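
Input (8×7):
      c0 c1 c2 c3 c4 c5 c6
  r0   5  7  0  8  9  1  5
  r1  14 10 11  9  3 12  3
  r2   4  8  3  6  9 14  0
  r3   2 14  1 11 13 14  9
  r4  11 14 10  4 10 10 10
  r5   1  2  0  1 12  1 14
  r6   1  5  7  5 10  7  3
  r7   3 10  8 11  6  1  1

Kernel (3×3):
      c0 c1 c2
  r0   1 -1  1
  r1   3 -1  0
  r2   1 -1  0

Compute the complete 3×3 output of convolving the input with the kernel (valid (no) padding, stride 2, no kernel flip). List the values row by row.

26 22 5
-12 4 20
4 17 48

Output[0,0]: The receptive field on the input at this output position is [5 7 0 / 14 10 11 / 4 8 3]. Elementwise product with the kernel and sum: 5·1 + 7·-1 + 0·1 + 14·3 + 10·-1 + 4·1 + 8·-1.
Output[0,1]: The receptive field on the input at this output position is [0 8 9 / 11 9 3 / 3 6 9]. Elementwise product with the kernel and sum: 0·1 + 8·-1 + 9·1 + 11·3 + 9·-1 + 3·1 + 6·-1.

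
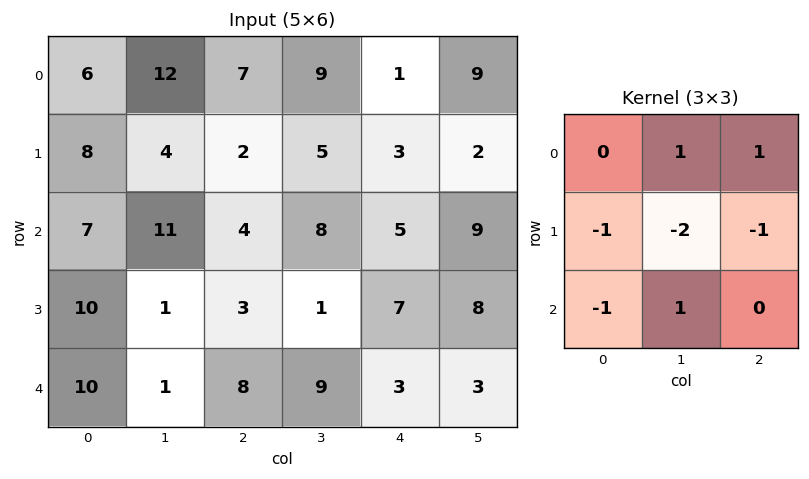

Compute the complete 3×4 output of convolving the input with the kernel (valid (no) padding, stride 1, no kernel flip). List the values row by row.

Output[0,0]: The receptive field on the input at this output position is [6 12 7 / 8 4 2 / 7 11 4]. Elementwise product with the kernel and sum: 12·1 + 7·1 + 8·-1 + 4·-2 + 2·-1 + 7·-1 + 11·1.

5 -4 -1 -6
-36 -18 -19 -16
-9 11 2 -15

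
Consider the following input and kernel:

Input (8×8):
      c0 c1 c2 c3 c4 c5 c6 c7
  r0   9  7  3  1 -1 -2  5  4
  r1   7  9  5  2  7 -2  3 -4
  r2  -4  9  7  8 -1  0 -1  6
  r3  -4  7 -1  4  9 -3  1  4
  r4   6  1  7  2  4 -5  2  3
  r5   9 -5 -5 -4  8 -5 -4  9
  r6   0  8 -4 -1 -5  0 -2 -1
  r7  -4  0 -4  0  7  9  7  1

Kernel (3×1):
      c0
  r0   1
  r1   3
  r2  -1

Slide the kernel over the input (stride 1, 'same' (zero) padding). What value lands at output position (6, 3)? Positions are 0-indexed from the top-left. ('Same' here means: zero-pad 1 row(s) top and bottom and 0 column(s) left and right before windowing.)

The receptive field on the zero-padded input at this output position is [-4 / -1 / 0]. Elementwise product with the kernel and sum: -4·1 + -1·3 + 0·-1.

-7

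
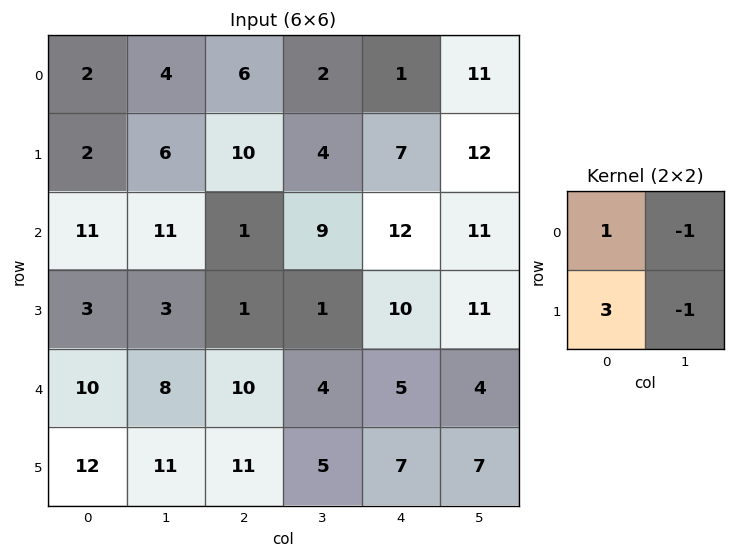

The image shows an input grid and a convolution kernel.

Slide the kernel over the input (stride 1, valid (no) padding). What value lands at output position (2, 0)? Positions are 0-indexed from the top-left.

The receptive field on the input at this output position is [11 11 / 3 3]. Elementwise product with the kernel and sum: 11·1 + 11·-1 + 3·3 + 3·-1.

6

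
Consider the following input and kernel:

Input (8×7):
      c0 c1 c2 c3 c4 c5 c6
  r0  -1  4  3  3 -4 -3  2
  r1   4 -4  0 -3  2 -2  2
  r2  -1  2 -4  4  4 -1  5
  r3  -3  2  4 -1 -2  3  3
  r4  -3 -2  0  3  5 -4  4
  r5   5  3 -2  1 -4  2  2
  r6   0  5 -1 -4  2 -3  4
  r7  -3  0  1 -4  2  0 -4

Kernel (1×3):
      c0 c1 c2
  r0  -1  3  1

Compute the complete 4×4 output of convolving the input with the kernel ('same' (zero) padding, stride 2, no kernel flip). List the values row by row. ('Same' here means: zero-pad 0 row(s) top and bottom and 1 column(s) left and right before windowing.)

1 8 -18 9
-1 -10 7 16
-11 5 8 16
5 -12 7 15

Output[0,0]: The receptive field on the zero-padded input at this output position is [0 -1 4]. Elementwise product with the kernel and sum: 0·-1 + -1·3 + 4·1.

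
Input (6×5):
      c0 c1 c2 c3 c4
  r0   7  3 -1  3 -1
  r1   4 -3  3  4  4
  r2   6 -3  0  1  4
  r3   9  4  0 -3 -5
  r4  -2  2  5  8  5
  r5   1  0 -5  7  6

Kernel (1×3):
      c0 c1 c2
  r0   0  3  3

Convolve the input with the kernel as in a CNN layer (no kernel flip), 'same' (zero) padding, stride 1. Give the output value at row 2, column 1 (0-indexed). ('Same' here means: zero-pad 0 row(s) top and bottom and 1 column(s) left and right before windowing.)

The receptive field on the zero-padded input at this output position is [6 -3 0]. Elementwise product with the kernel and sum: -3·3 + 0·3.

-9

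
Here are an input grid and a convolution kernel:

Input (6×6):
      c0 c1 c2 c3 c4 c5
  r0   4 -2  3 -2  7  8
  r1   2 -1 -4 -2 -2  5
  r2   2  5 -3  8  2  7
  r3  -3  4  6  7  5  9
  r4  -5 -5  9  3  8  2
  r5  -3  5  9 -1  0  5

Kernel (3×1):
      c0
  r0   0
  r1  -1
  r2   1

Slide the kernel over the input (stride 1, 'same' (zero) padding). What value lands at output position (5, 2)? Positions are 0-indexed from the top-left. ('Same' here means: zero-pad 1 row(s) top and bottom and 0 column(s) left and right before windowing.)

-9

The receptive field on the zero-padded input at this output position is [9 / 9 / 0]. Elementwise product with the kernel and sum: 9·-1 + 0·1.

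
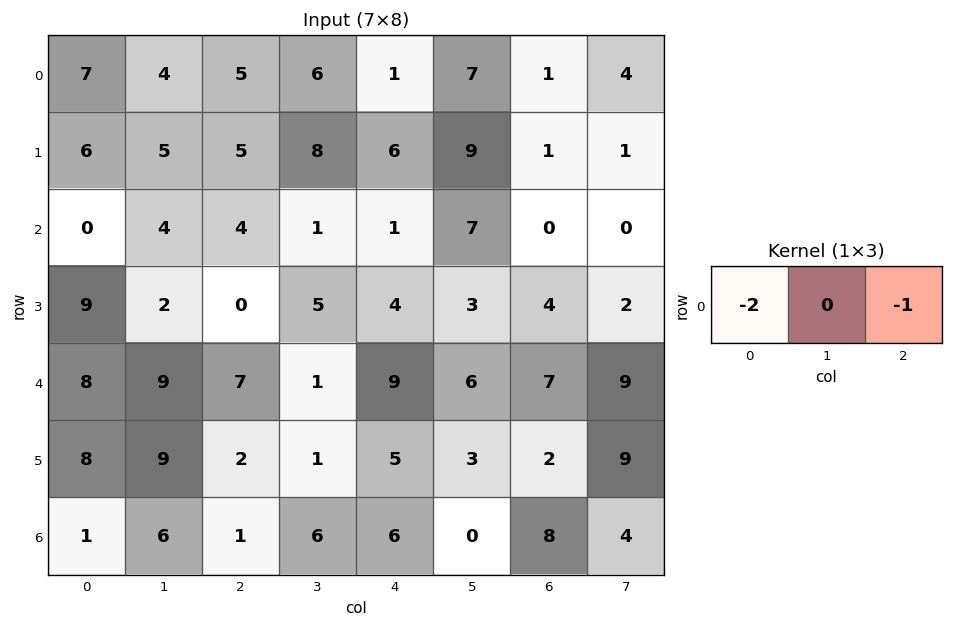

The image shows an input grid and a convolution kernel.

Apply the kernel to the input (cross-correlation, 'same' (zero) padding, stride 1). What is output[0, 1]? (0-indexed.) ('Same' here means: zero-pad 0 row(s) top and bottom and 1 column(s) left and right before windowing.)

The receptive field on the zero-padded input at this output position is [7 4 5]. Elementwise product with the kernel and sum: 7·-2 + 5·-1.

-19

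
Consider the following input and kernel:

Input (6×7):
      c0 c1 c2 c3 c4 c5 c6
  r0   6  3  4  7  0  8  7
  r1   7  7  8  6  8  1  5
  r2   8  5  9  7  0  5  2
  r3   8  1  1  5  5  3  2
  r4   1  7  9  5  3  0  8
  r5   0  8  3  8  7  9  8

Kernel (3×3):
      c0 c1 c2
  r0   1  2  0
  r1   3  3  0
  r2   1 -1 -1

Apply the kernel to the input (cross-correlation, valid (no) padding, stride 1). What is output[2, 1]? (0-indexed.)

The receptive field on the input at this output position is [5 9 7 / 1 1 5 / 7 9 5]. Elementwise product with the kernel and sum: 5·1 + 9·2 + 1·3 + 1·3 + 7·1 + 9·-1 + 5·-1.

22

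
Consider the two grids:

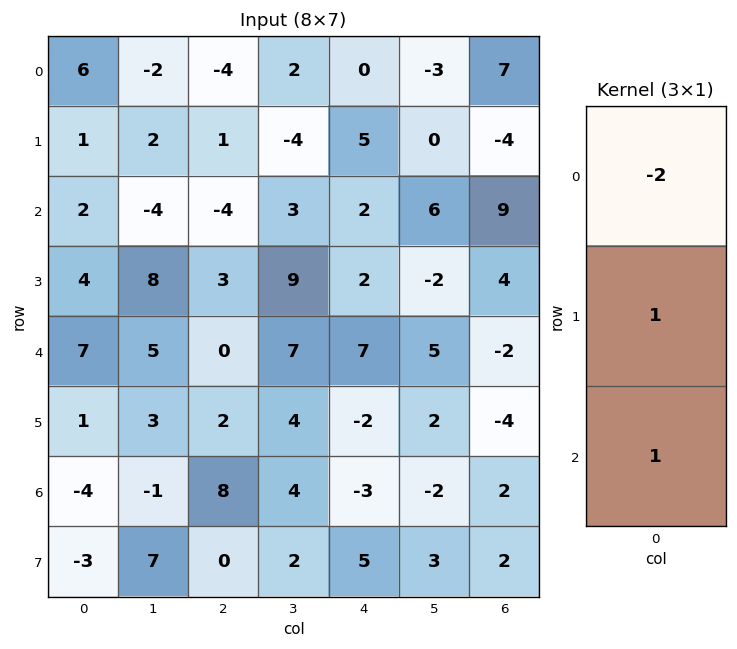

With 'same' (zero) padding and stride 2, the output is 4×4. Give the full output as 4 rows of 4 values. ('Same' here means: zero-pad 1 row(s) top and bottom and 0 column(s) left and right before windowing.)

Output[0,0]: The receptive field on the zero-padded input at this output position is [0 / 6 / 1]. Elementwise product with the kernel and sum: 0·-2 + 6·1 + 1·1.

7 -3 5 3
4 -3 -6 21
0 -4 1 -14
-9 4 6 12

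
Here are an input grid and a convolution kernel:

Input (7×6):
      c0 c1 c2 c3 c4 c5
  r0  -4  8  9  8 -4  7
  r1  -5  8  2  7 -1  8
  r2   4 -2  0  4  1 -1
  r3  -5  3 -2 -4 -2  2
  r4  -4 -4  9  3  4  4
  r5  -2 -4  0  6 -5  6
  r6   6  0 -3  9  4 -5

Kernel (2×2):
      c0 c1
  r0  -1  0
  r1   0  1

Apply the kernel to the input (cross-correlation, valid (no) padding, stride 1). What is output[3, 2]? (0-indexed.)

The receptive field on the input at this output position is [-2 -4 / 9 3]. Elementwise product with the kernel and sum: -2·-1 + 3·1.

5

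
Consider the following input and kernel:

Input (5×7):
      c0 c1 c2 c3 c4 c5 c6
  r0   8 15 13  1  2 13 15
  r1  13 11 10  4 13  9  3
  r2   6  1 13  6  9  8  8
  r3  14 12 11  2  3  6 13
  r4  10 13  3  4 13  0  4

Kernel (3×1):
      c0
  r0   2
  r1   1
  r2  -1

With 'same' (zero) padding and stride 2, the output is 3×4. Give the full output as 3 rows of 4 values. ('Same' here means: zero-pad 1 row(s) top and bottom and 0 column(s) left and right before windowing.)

-5 3 -11 12
18 22 32 1
38 25 19 30

Output[0,0]: The receptive field on the zero-padded input at this output position is [0 / 8 / 13]. Elementwise product with the kernel and sum: 0·2 + 8·1 + 13·-1.
Output[0,1]: The receptive field on the zero-padded input at this output position is [0 / 13 / 10]. Elementwise product with the kernel and sum: 0·2 + 13·1 + 10·-1.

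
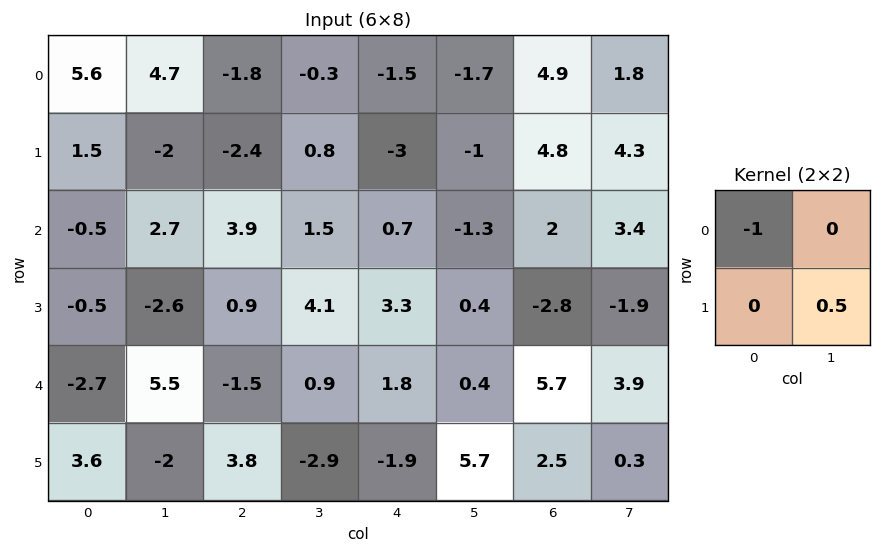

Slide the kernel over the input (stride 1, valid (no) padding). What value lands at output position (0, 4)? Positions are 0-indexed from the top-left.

1

The receptive field on the input at this output position is [-1.5 -1.7 / -3 -1]. Elementwise product with the kernel and sum: -1.5·-1 + -1·0.5.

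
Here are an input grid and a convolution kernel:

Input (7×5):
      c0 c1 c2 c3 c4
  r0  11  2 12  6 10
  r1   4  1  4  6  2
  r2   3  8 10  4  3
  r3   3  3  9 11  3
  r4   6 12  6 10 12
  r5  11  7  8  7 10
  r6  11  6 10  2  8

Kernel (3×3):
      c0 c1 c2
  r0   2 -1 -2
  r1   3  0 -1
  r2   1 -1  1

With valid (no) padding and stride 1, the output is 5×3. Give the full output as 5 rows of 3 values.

Output[0,0]: The receptive field on the input at this output position is [11 2 12 / 4 1 4 / 3 8 10]. Elementwise product with the kernel and sum: 11·2 + 2·-1 + 12·-2 + 4·3 + 4·-1 + 3·1 + 8·-1 + 10·1.

9 -21 17
7 11 26
-22 12 42
9 7 18
28 10 8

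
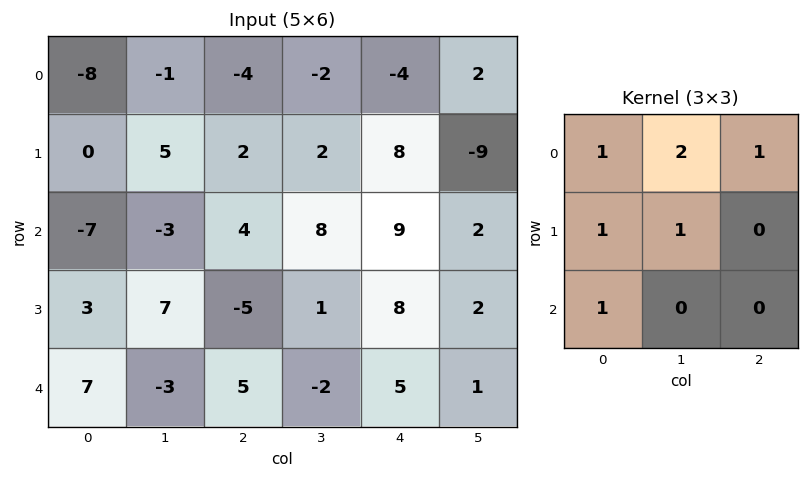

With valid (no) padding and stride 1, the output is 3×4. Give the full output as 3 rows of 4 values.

-16 -7 -4 10
5 19 21 27
8 12 30 35

Output[0,0]: The receptive field on the input at this output position is [-8 -1 -4 / 0 5 2 / -7 -3 4]. Elementwise product with the kernel and sum: -8·1 + -1·2 + -4·1 + 0·1 + 5·1 + -7·1.
Output[0,1]: The receptive field on the input at this output position is [-1 -4 -2 / 5 2 2 / -3 4 8]. Elementwise product with the kernel and sum: -1·1 + -4·2 + -2·1 + 5·1 + 2·1 + -3·1.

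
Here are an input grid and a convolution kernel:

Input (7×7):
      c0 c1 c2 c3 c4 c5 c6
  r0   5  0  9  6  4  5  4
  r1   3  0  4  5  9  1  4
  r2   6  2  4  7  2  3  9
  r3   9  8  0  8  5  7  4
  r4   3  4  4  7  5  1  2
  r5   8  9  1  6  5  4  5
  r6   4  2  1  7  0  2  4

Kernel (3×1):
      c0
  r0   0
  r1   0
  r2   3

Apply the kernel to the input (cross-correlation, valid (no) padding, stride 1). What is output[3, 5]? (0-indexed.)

12

The receptive field on the input at this output position is [7 / 1 / 4]. Elementwise product with the kernel and sum: 4·3.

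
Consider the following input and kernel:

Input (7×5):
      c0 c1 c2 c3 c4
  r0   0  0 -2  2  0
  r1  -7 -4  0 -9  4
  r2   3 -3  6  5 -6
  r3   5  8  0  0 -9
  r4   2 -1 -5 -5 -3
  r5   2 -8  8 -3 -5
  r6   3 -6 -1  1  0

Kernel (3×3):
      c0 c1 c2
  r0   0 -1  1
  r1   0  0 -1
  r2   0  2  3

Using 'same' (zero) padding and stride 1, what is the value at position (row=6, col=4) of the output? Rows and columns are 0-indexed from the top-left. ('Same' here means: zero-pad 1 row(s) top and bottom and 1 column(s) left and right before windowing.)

The receptive field on the zero-padded input at this output position is [-3 -5 0 / 1 0 0 / 0 0 0]. Elementwise product with the kernel and sum: -5·-1 + 0·1 + 0·-1 + 0·2 + 0·3.

5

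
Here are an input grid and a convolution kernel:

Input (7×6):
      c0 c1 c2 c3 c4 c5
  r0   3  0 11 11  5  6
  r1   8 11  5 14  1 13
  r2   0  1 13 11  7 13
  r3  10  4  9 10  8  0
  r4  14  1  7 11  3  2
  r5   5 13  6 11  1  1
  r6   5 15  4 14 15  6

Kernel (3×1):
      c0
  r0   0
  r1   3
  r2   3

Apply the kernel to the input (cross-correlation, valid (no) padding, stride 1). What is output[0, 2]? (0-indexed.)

The receptive field on the input at this output position is [11 / 5 / 13]. Elementwise product with the kernel and sum: 5·3 + 13·3.

54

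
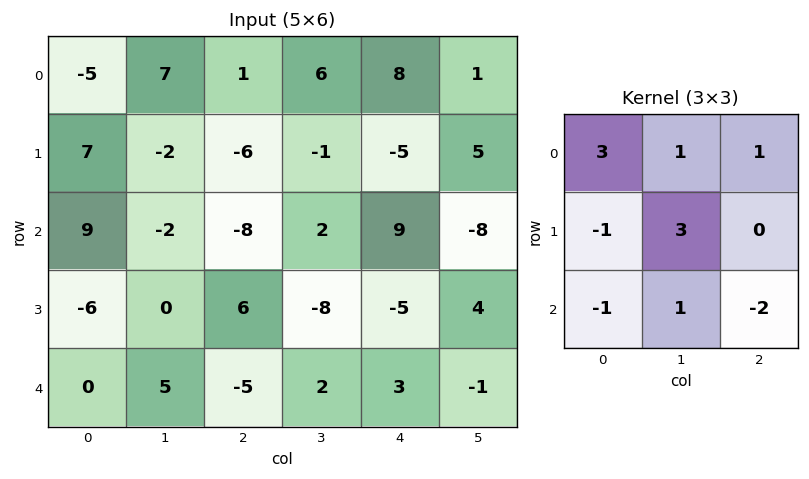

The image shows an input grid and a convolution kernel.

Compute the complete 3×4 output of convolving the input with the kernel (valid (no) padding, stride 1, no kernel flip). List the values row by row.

-15 2 12 36
-8 -13 -14 17
38 -8 -42 3

Output[0,0]: The receptive field on the input at this output position is [-5 7 1 / 7 -2 -6 / 9 -2 -8]. Elementwise product with the kernel and sum: -5·3 + 7·1 + 1·1 + 7·-1 + -2·3 + 9·-1 + -2·1 + -8·-2.
Output[0,1]: The receptive field on the input at this output position is [7 1 6 / -2 -6 -1 / -2 -8 2]. Elementwise product with the kernel and sum: 7·3 + 1·1 + 6·1 + -2·-1 + -6·3 + -2·-1 + -8·1 + 2·-2.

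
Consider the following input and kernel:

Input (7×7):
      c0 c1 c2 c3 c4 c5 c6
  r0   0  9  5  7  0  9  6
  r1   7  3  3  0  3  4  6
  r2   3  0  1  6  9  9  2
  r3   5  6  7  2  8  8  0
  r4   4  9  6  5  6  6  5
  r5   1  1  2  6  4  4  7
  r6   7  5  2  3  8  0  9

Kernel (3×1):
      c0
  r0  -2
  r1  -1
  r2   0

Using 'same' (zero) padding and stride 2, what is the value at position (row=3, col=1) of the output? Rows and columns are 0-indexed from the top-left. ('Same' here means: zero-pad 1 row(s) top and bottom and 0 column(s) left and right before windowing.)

-6

The receptive field on the zero-padded input at this output position is [2 / 2 / 0]. Elementwise product with the kernel and sum: 2·-2 + 2·-1.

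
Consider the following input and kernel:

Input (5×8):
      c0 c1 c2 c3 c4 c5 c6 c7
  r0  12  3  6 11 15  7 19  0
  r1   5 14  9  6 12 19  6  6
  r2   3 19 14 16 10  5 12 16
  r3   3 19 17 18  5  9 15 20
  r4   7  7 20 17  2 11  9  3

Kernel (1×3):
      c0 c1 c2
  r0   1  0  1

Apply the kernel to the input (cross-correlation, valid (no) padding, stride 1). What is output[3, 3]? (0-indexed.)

27

The receptive field on the input at this output position is [18 5 9]. Elementwise product with the kernel and sum: 18·1 + 9·1.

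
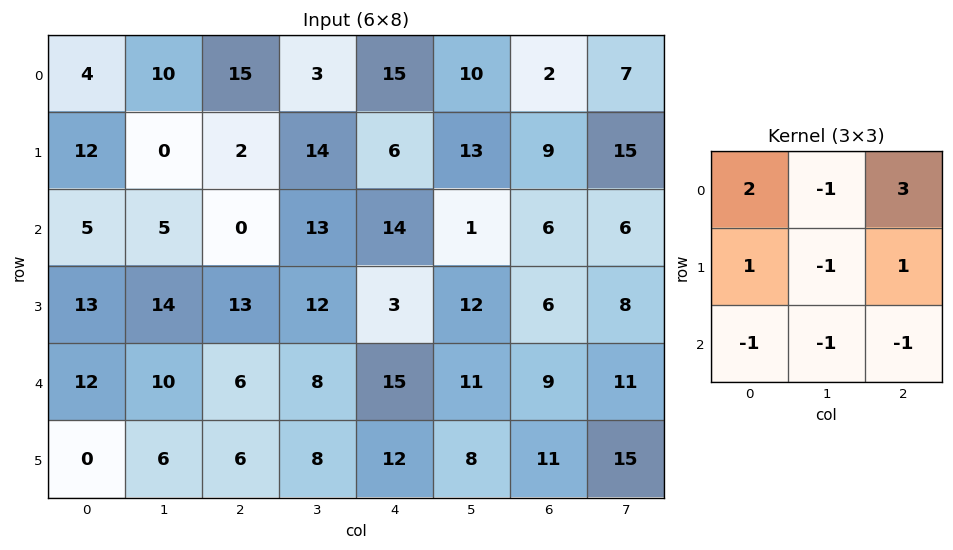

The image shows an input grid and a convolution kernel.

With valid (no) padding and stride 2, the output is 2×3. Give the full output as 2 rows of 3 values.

47 39 7
-11 4 7

Output[0,0]: The receptive field on the input at this output position is [4 10 15 / 12 0 2 / 5 5 0]. Elementwise product with the kernel and sum: 4·2 + 10·-1 + 15·3 + 12·1 + 0·-1 + 2·1 + 5·-1 + 5·-1 + 0·-1.
Output[0,1]: The receptive field on the input at this output position is [15 3 15 / 2 14 6 / 0 13 14]. Elementwise product with the kernel and sum: 15·2 + 3·-1 + 15·3 + 2·1 + 14·-1 + 6·1 + 0·-1 + 13·-1 + 14·-1.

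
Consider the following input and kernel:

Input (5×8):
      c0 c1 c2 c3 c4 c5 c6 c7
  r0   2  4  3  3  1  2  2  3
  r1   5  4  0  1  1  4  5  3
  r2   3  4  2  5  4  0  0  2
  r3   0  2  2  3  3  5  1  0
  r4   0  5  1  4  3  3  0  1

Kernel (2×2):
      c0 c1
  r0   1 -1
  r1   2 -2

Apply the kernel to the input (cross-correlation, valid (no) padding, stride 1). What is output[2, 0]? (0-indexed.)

-5

The receptive field on the input at this output position is [3 4 / 0 2]. Elementwise product with the kernel and sum: 3·1 + 4·-1 + 0·2 + 2·-2.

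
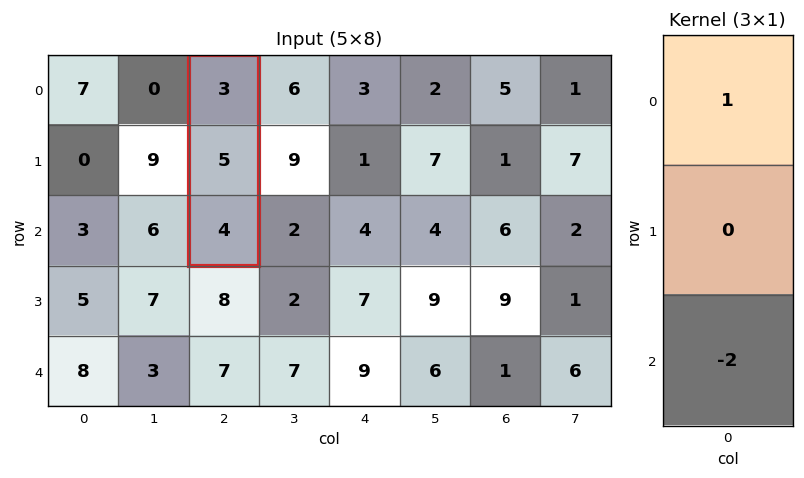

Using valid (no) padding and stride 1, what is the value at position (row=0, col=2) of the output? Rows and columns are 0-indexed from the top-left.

The receptive field on the input at this output position is [3 / 5 / 4]. Elementwise product with the kernel and sum: 3·1 + 4·-2.

-5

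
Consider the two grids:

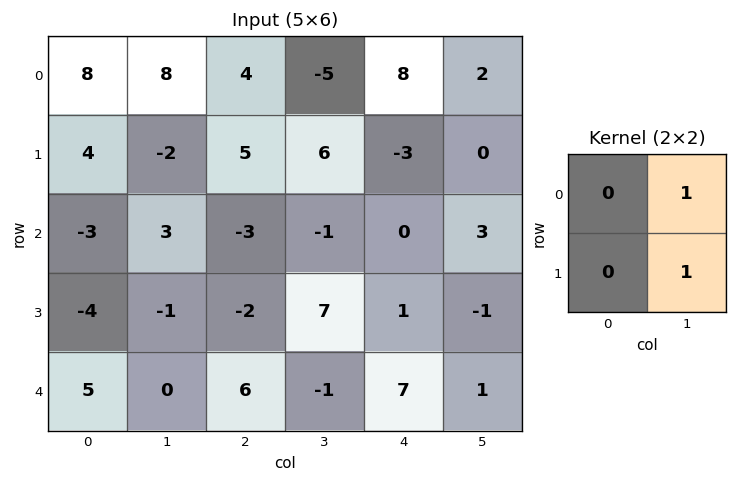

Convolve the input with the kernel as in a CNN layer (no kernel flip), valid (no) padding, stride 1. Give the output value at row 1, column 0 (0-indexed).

1

The receptive field on the input at this output position is [4 -2 / -3 3]. Elementwise product with the kernel and sum: -2·1 + 3·1.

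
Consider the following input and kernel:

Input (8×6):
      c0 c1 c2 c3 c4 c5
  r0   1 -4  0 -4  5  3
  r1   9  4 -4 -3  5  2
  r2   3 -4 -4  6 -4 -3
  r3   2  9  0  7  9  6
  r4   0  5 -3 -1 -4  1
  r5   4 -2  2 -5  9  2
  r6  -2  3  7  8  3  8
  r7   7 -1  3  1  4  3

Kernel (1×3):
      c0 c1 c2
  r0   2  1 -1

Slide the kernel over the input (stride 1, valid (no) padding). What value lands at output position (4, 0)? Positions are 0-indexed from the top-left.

The receptive field on the input at this output position is [0 5 -3]. Elementwise product with the kernel and sum: 0·2 + 5·1 + -3·-1.

8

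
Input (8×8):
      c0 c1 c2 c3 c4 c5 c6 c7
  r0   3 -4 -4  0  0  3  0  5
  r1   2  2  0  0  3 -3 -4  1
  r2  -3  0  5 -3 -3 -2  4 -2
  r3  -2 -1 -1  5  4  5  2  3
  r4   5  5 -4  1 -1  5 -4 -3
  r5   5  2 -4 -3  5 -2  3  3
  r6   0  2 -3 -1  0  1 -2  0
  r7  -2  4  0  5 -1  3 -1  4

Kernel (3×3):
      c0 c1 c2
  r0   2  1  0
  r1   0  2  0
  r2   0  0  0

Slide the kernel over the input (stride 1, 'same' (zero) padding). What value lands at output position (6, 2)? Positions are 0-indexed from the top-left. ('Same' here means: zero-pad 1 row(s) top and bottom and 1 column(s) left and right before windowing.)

-6

The receptive field on the zero-padded input at this output position is [2 -4 -3 / 2 -3 -1 / 4 0 5]. Elementwise product with the kernel and sum: 2·2 + -4·1 + -3·2.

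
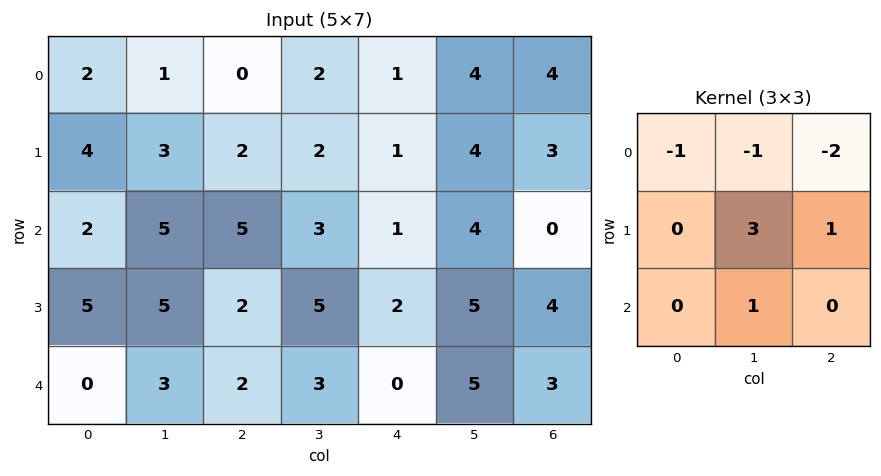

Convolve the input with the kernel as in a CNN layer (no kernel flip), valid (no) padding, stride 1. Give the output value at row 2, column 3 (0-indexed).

-1

The receptive field on the input at this output position is [3 1 4 / 5 2 5 / 3 0 5]. Elementwise product with the kernel and sum: 3·-1 + 1·-1 + 4·-2 + 2·3 + 5·1 + 0·1.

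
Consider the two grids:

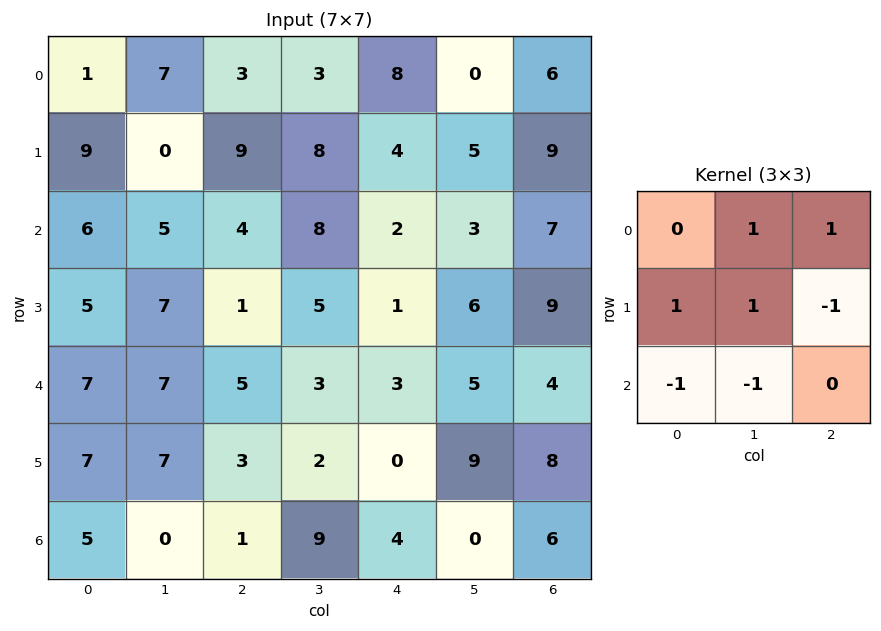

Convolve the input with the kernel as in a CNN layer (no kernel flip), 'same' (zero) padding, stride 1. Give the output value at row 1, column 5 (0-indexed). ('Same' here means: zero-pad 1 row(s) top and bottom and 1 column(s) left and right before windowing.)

The receptive field on the zero-padded input at this output position is [8 0 6 / 4 5 9 / 2 3 7]. Elementwise product with the kernel and sum: 0·1 + 6·1 + 4·1 + 5·1 + 9·-1 + 2·-1 + 3·-1.

1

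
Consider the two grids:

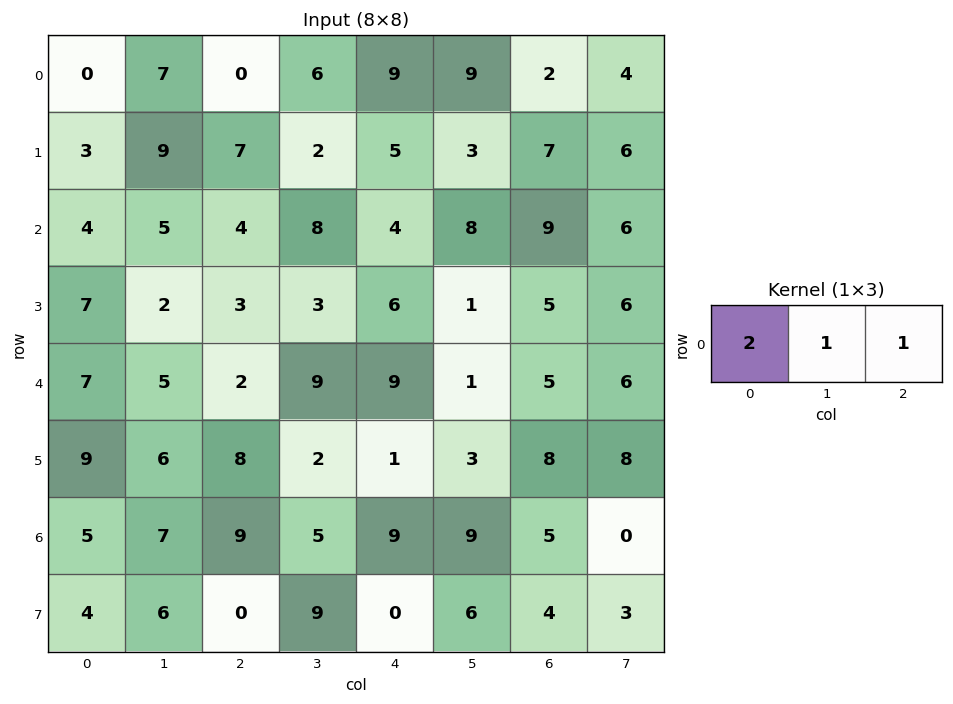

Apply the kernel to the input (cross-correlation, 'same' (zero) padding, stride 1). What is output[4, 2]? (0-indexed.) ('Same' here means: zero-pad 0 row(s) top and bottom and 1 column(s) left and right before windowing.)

21

The receptive field on the zero-padded input at this output position is [5 2 9]. Elementwise product with the kernel and sum: 5·2 + 2·1 + 9·1.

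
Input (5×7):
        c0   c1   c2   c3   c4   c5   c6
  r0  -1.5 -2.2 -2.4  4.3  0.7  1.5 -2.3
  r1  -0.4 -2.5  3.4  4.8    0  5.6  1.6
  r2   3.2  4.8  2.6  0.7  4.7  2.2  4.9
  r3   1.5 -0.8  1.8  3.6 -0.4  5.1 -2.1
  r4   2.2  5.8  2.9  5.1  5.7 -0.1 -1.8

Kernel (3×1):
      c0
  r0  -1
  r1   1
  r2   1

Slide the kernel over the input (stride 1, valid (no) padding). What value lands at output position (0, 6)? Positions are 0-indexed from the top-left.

The receptive field on the input at this output position is [-2.3 / 1.6 / 4.9]. Elementwise product with the kernel and sum: -2.3·-1 + 1.6·1 + 4.9·1.

8.8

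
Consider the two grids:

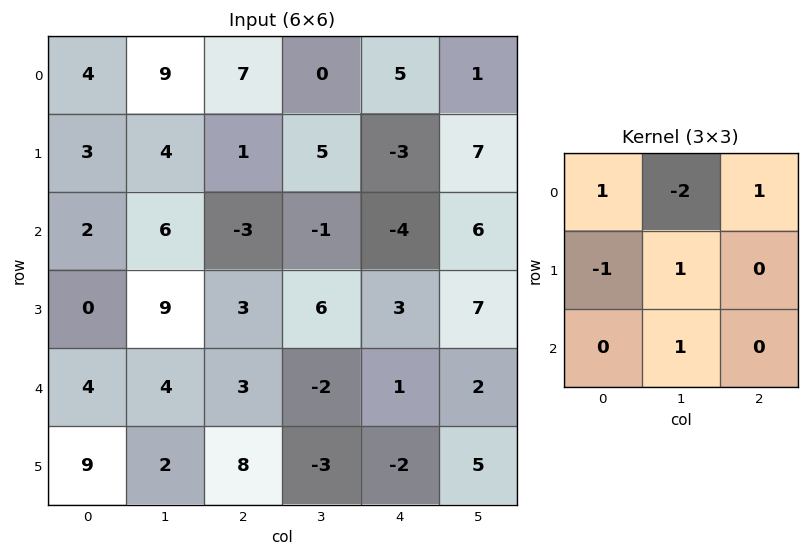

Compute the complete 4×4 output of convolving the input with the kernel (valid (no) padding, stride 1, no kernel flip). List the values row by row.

0 -11 15 -21
9 1 -4 18
0 8 -4 11
-13 16 -14 8

Output[0,0]: The receptive field on the input at this output position is [4 9 7 / 3 4 1 / 2 6 -3]. Elementwise product with the kernel and sum: 4·1 + 9·-2 + 7·1 + 3·-1 + 4·1 + 6·1.
Output[0,1]: The receptive field on the input at this output position is [9 7 0 / 4 1 5 / 6 -3 -1]. Elementwise product with the kernel and sum: 9·1 + 7·-2 + 0·1 + 4·-1 + 1·1 + -3·1.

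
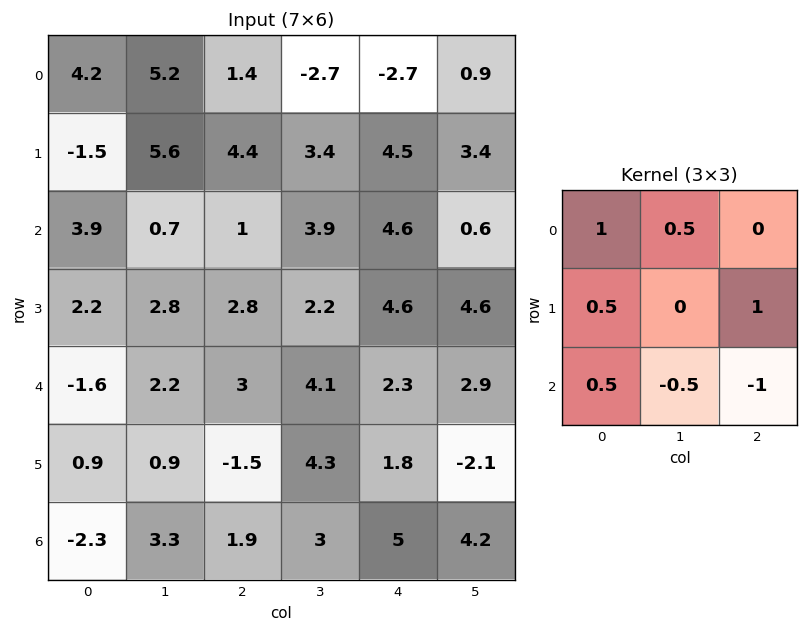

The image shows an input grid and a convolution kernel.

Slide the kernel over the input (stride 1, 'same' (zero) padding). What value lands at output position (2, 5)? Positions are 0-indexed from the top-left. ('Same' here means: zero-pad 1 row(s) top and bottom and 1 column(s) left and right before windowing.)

The receptive field on the zero-padded input at this output position is [4.5 3.4 0 / 4.6 0.6 0 / 4.6 4.6 0]. Elementwise product with the kernel and sum: 4.5·1 + 3.4·0.5 + 4.6·0.5 + 0·1 + 4.6·0.5 + 4.6·-0.5 + 0·-1.

8.5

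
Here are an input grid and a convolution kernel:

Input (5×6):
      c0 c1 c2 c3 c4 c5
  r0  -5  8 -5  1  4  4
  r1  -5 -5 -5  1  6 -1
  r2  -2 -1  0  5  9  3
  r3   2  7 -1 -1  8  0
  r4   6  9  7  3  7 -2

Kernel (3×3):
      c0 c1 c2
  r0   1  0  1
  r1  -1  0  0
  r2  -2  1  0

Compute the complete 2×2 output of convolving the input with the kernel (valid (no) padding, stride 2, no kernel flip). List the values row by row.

-2 9
-7 -1

Output[0,0]: The receptive field on the input at this output position is [-5 8 -5 / -5 -5 -5 / -2 -1 0]. Elementwise product with the kernel and sum: -5·1 + -5·1 + -5·-1 + -2·-2 + -1·1.
Output[0,1]: The receptive field on the input at this output position is [-5 1 4 / -5 1 6 / 0 5 9]. Elementwise product with the kernel and sum: -5·1 + 4·1 + -5·-1 + 0·-2 + 5·1.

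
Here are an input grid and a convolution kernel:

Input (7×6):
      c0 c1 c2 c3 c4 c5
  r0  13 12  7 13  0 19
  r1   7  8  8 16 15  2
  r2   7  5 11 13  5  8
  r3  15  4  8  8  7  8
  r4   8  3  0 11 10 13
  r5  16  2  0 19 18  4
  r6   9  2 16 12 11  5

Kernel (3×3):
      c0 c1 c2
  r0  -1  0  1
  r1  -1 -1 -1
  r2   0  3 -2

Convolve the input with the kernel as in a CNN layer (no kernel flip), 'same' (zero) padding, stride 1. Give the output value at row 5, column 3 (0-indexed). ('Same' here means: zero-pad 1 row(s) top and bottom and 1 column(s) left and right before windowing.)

The receptive field on the zero-padded input at this output position is [0 11 10 / 0 19 18 / 16 12 11]. Elementwise product with the kernel and sum: 0·-1 + 10·1 + 0·-1 + 19·-1 + 18·-1 + 12·3 + 11·-2.

-13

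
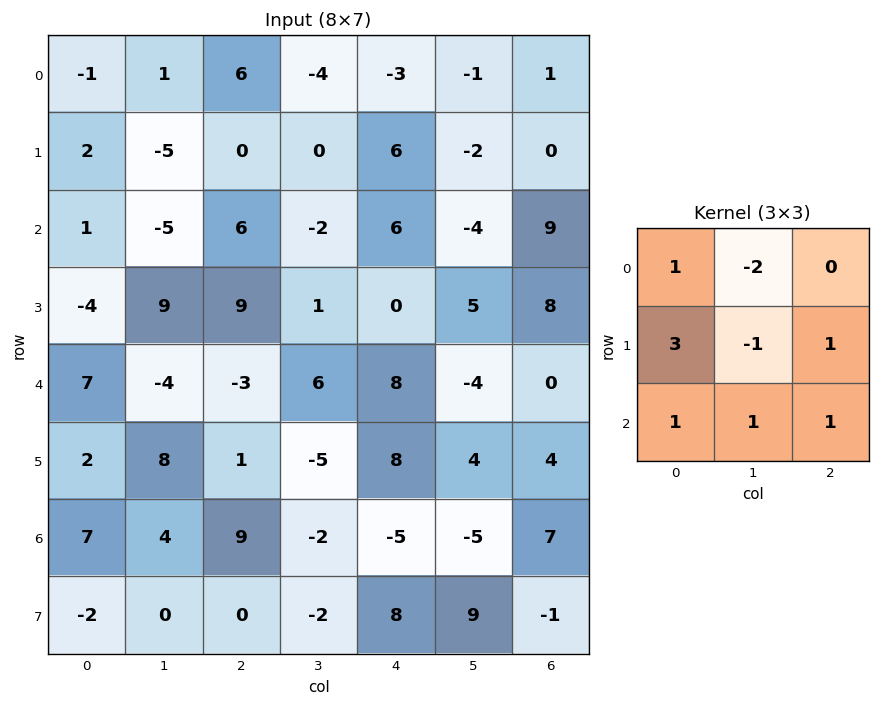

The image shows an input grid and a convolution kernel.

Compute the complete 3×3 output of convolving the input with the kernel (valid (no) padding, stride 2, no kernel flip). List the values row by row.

10 30 30
-1 47 21
34 3 37

Output[0,0]: The receptive field on the input at this output position is [-1 1 6 / 2 -5 0 / 1 -5 6]. Elementwise product with the kernel and sum: -1·1 + 1·-2 + 2·3 + -5·-1 + 0·1 + 1·1 + -5·1 + 6·1.
Output[0,1]: The receptive field on the input at this output position is [6 -4 -3 / 0 0 6 / 6 -2 6]. Elementwise product with the kernel and sum: 6·1 + -4·-2 + 0·3 + 0·-1 + 6·1 + 6·1 + -2·1 + 6·1.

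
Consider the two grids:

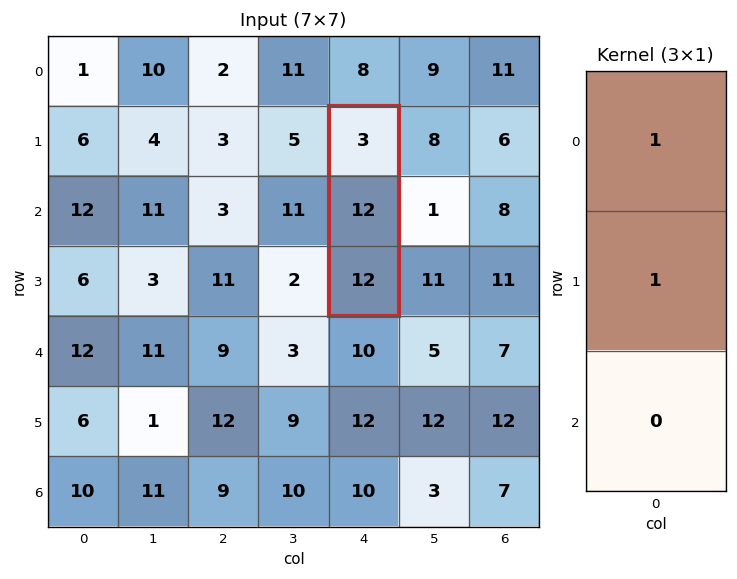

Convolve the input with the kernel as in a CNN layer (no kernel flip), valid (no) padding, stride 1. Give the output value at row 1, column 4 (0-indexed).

The receptive field on the input at this output position is [3 / 12 / 12]. Elementwise product with the kernel and sum: 3·1 + 12·1.

15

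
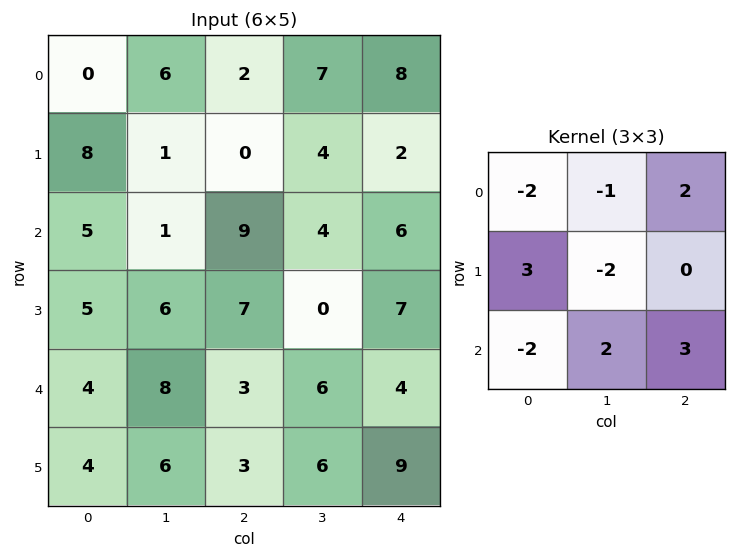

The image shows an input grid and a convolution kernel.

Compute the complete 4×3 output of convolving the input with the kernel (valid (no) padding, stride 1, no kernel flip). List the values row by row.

Output[0,0]: The receptive field on the input at this output position is [0 6 2 / 8 1 0 / 5 1 9]. Elementwise product with the kernel and sum: 0·-2 + 6·-1 + 2·2 + 8·3 + 1·-2 + 5·-2 + 1·2 + 9·3.
Output[0,1]: The receptive field on the input at this output position is [6 2 7 / 1 0 4 / 1 9 4]. Elementwise product with the kernel and sum: 6·-2 + 2·-1 + 7·2 + 1·3 + 0·-2 + 1·-2 + 9·2 + 4·3.

39 31 5
19 -7 26
27 9 29
7 11 30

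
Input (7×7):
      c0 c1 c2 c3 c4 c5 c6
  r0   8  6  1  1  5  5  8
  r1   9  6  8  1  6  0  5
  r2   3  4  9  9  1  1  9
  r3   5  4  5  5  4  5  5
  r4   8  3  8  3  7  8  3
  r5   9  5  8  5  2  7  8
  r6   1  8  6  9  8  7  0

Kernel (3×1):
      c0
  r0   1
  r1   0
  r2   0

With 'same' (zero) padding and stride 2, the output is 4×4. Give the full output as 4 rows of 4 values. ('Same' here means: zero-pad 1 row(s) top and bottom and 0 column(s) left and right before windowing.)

Output[0,0]: The receptive field on the zero-padded input at this output position is [0 / 8 / 9]. Elementwise product with the kernel and sum: 0·1.
Output[0,1]: The receptive field on the zero-padded input at this output position is [0 / 1 / 8]. Elementwise product with the kernel and sum: 0·1.

0 0 0 0
9 8 6 5
5 5 4 5
9 8 2 8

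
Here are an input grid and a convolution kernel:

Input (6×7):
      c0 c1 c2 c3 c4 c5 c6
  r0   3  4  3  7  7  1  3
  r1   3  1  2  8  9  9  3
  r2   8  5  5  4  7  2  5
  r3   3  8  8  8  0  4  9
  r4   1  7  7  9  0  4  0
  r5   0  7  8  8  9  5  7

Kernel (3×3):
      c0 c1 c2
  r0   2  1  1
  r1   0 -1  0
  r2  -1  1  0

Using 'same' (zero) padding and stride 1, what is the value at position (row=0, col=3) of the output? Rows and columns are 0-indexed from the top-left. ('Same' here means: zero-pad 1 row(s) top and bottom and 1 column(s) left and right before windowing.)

-1

The receptive field on the zero-padded input at this output position is [0 0 0 / 3 7 7 / 2 8 9]. Elementwise product with the kernel and sum: 0·2 + 0·1 + 0·1 + 7·-1 + 2·-1 + 8·1.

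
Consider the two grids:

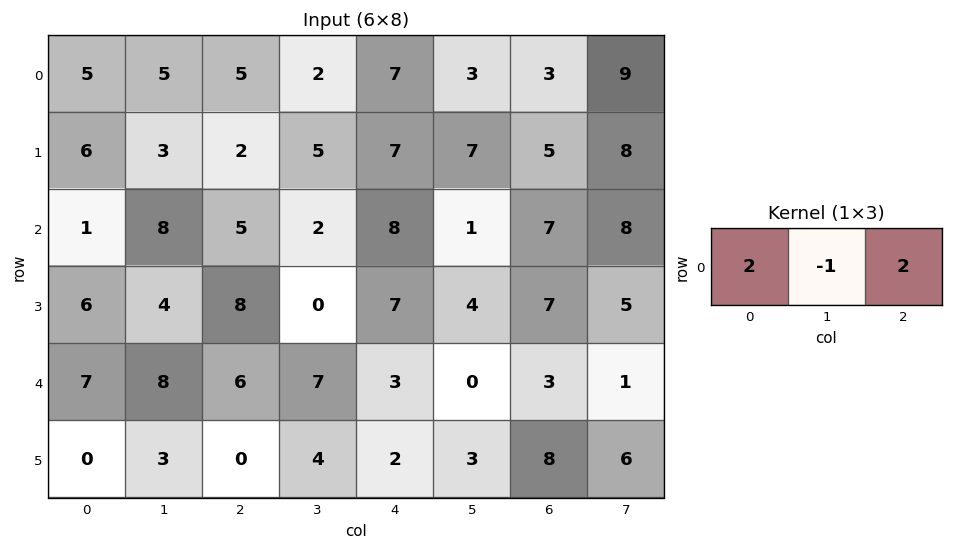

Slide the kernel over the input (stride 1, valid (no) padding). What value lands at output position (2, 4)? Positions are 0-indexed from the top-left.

29

The receptive field on the input at this output position is [8 1 7]. Elementwise product with the kernel and sum: 8·2 + 1·-1 + 7·2.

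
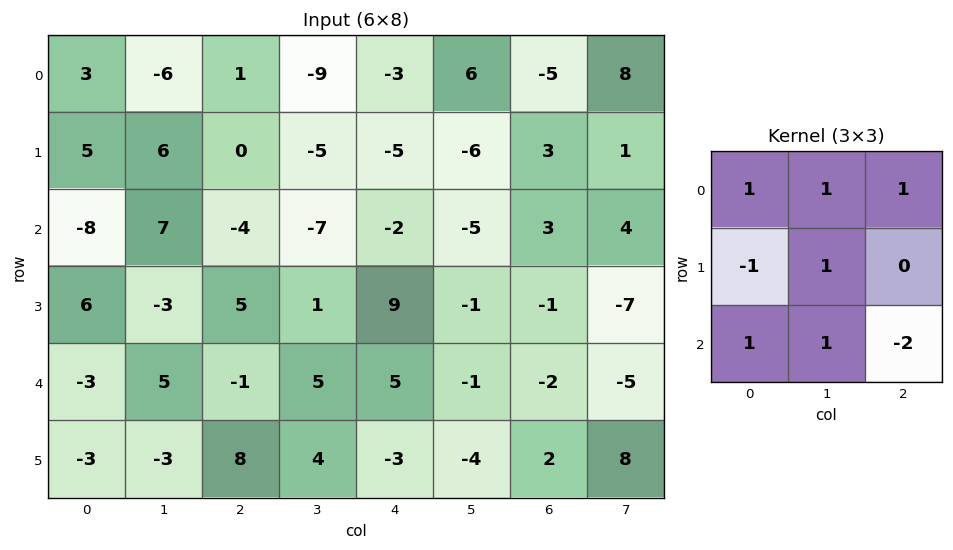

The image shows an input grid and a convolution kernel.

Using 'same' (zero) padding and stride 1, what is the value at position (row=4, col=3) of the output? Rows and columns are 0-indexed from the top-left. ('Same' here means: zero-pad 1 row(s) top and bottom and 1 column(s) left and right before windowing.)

39

The receptive field on the zero-padded input at this output position is [5 1 9 / -1 5 5 / 8 4 -3]. Elementwise product with the kernel and sum: 5·1 + 1·1 + 9·1 + -1·-1 + 5·1 + 8·1 + 4·1 + -3·-2.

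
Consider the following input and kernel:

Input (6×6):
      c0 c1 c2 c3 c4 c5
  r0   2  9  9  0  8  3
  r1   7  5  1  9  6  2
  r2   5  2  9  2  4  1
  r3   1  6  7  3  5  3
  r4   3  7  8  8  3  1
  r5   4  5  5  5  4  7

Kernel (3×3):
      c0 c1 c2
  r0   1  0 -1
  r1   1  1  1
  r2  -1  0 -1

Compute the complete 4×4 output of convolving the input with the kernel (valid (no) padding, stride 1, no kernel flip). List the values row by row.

Output[0,0]: The receptive field on the input at this output position is [2 9 9 / 7 5 1 / 5 2 9]. Elementwise product with the kernel and sum: 2·1 + 9·-1 + 7·1 + 5·1 + 1·1 + 5·-1 + 9·-1.
Output[0,1]: The receptive field on the input at this output position is [9 9 0 / 5 1 9 / 2 9 2]. Elementwise product with the kernel and sum: 9·1 + 0·-1 + 5·1 + 1·1 + 9·1 + 2·-1 + 2·-1.

-8 20 4 11
14 0 -2 8
-1 1 9 3
3 16 12 0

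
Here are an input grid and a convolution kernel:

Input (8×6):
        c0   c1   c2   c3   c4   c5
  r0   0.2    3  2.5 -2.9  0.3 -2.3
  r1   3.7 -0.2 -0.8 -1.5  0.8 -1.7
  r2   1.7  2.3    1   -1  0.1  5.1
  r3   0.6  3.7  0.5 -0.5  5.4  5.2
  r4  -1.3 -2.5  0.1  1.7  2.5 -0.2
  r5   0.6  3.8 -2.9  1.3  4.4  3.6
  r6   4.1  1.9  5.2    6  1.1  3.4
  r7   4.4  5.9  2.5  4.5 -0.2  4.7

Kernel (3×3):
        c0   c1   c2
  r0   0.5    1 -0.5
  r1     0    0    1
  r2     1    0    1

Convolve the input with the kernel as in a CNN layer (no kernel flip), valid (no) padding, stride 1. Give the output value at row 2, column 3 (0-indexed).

3.75

The receptive field on the input at this output position is [-1 0.1 5.1 / -0.5 5.4 5.2 / 1.7 2.5 -0.2]. Elementwise product with the kernel and sum: -1·0.5 + 0.1·1 + 5.1·-0.5 + 5.2·1 + 1.7·1 + -0.2·1.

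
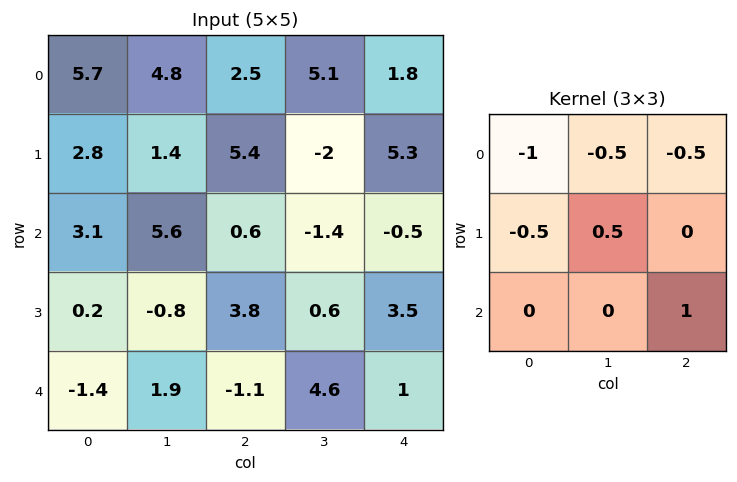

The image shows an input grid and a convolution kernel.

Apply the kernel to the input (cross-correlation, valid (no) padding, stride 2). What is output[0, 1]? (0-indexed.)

-10.15

The receptive field on the input at this output position is [2.5 5.1 1.8 / 5.4 -2 5.3 / 0.6 -1.4 -0.5]. Elementwise product with the kernel and sum: 2.5·-1 + 5.1·-0.5 + 1.8·-0.5 + 5.4·-0.5 + -2·0.5 + -0.5·1.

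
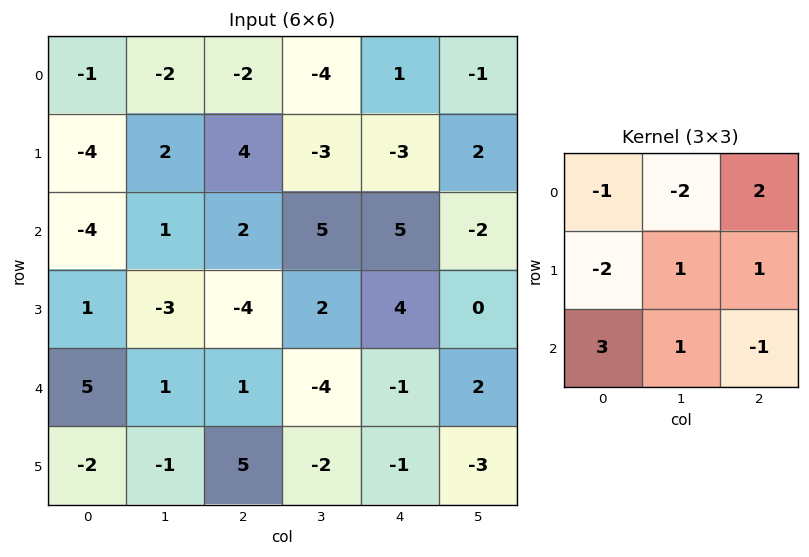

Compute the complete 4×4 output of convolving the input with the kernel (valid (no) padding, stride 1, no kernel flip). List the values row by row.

2 -5 4 27
23 -26 -12 16
12 17 12 -34
-23 14 15 -5

Output[0,0]: The receptive field on the input at this output position is [-1 -2 -2 / -4 2 4 / -4 1 2]. Elementwise product with the kernel and sum: -1·-1 + -2·-2 + -2·2 + -4·-2 + 2·1 + 4·1 + -4·3 + 1·1 + 2·-1.
Output[0,1]: The receptive field on the input at this output position is [-2 -2 -4 / 2 4 -3 / 1 2 5]. Elementwise product with the kernel and sum: -2·-1 + -2·-2 + -4·2 + 2·-2 + 4·1 + -3·1 + 1·3 + 2·1 + 5·-1.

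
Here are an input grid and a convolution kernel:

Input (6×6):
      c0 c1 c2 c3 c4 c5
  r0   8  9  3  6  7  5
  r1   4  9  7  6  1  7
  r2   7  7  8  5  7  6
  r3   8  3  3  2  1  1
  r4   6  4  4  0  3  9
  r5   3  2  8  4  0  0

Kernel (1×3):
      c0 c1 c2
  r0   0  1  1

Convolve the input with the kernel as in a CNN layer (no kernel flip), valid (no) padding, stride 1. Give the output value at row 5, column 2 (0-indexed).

The receptive field on the input at this output position is [8 4 0]. Elementwise product with the kernel and sum: 4·1 + 0·1.

4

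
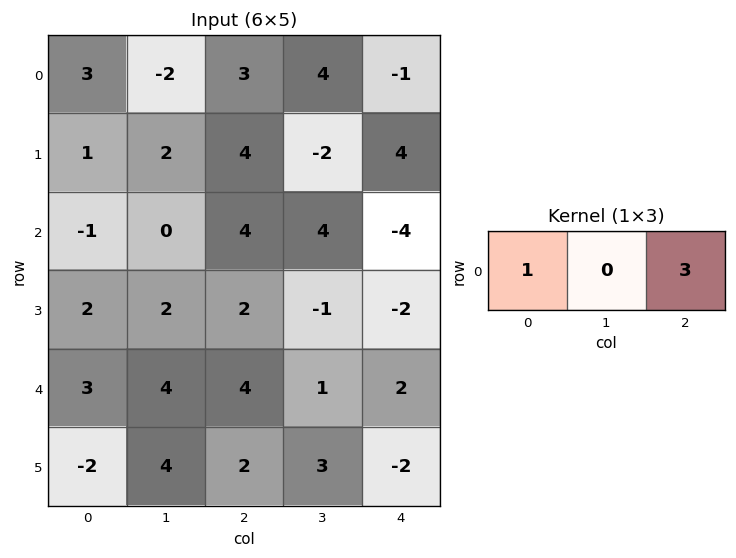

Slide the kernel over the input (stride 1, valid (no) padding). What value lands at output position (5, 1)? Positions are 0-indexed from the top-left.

The receptive field on the input at this output position is [4 2 3]. Elementwise product with the kernel and sum: 4·1 + 3·3.

13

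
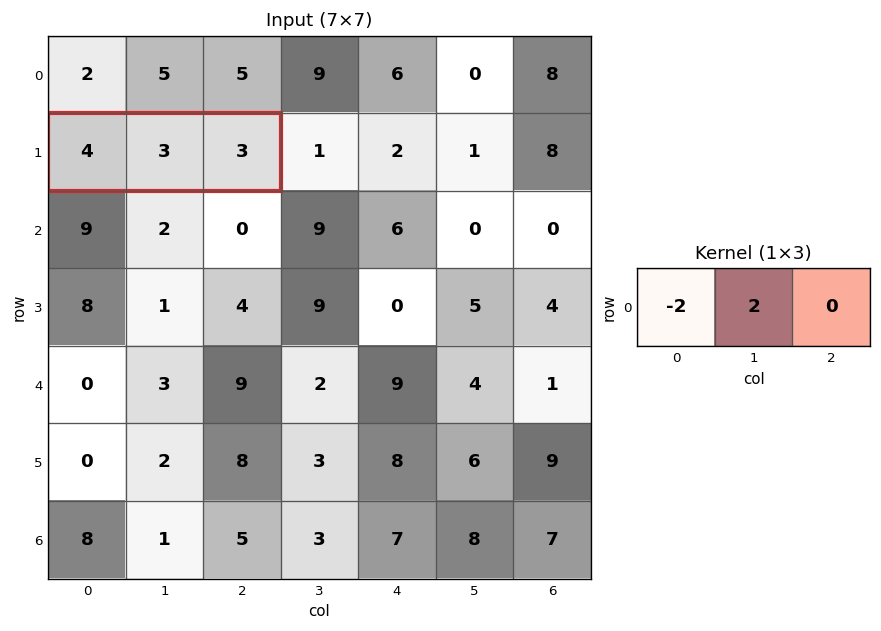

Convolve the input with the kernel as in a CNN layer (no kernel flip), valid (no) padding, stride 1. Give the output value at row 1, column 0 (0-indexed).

-2

The receptive field on the input at this output position is [4 3 3]. Elementwise product with the kernel and sum: 4·-2 + 3·2.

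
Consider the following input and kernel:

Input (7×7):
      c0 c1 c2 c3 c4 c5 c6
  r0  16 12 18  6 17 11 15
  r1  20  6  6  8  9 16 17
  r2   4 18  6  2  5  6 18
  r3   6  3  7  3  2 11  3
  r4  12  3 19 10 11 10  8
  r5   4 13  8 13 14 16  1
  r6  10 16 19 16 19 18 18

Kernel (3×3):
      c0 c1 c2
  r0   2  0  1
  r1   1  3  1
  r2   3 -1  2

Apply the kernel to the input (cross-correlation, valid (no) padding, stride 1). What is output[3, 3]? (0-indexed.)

127

The receptive field on the input at this output position is [3 2 11 / 10 11 10 / 13 14 16]. Elementwise product with the kernel and sum: 3·2 + 11·1 + 10·1 + 11·3 + 10·1 + 13·3 + 14·-1 + 16·2.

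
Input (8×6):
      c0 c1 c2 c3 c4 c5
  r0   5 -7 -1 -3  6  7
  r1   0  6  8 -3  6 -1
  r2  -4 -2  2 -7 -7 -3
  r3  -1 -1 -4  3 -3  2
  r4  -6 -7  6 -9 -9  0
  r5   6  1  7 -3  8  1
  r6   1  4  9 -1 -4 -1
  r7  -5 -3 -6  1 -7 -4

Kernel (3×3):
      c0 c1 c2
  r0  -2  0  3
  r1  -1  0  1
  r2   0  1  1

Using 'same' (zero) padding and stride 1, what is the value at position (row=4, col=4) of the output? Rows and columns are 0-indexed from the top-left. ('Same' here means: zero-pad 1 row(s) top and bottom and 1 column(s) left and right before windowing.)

18

The receptive field on the zero-padded input at this output position is [3 -3 2 / -9 -9 0 / -3 8 1]. Elementwise product with the kernel and sum: 3·-2 + 2·3 + -9·-1 + 0·1 + 8·1 + 1·1.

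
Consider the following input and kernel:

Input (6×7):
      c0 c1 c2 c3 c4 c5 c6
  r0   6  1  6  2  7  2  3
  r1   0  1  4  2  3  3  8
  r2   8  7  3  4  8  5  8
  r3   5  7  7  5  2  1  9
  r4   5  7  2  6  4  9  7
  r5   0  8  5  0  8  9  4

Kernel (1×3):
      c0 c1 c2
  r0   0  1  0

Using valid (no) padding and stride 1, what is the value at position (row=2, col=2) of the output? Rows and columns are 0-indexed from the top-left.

4

The receptive field on the input at this output position is [3 4 8]. Elementwise product with the kernel and sum: 4·1.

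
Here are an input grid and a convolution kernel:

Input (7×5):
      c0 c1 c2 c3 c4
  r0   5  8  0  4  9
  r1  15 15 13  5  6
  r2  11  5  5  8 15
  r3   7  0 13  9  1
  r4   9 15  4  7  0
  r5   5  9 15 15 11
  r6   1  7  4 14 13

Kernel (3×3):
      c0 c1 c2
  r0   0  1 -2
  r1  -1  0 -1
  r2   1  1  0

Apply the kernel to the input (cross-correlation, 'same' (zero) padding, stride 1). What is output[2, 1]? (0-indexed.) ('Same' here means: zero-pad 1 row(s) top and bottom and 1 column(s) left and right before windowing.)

-20

The receptive field on the zero-padded input at this output position is [15 15 13 / 11 5 5 / 7 0 13]. Elementwise product with the kernel and sum: 15·1 + 13·-2 + 11·-1 + 5·-1 + 7·1 + 0·1.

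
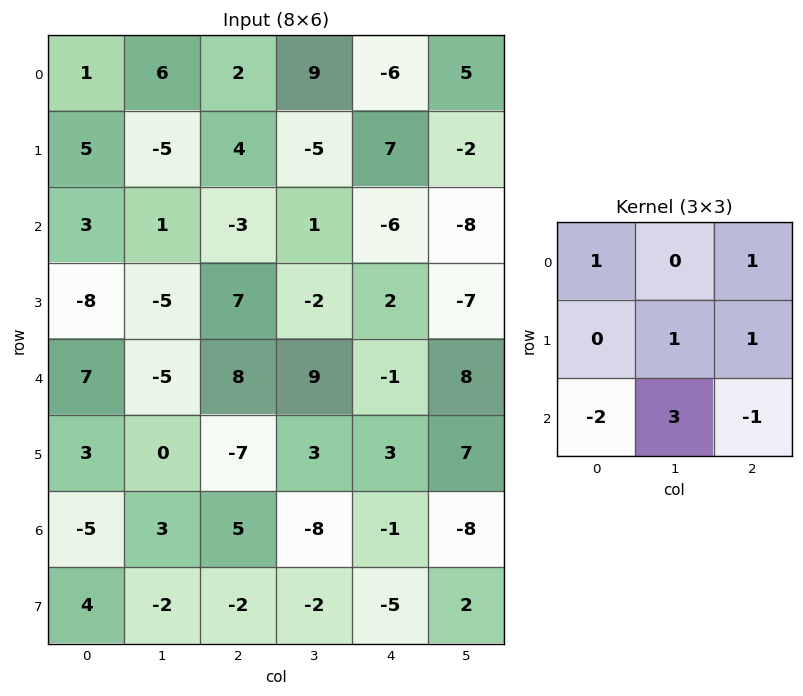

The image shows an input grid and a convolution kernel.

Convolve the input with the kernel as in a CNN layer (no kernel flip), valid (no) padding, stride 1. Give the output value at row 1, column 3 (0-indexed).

The receptive field on the input at this output position is [-5 7 -2 / 1 -6 -8 / -2 2 -7]. Elementwise product with the kernel and sum: -5·1 + -2·1 + -6·1 + -8·1 + -2·-2 + 2·3 + -7·-1.

-4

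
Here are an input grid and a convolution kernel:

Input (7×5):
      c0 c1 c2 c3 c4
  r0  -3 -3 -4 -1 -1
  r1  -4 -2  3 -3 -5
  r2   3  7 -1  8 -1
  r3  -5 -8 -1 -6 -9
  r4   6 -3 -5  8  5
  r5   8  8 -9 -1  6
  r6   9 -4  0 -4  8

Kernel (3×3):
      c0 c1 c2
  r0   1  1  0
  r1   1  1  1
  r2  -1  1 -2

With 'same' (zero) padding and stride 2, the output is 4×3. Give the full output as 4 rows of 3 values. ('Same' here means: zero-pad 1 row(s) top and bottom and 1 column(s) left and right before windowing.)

Output[0,0]: The receptive field on the zero-padded input at this output position is [0 0 0 / 0 -3 -3 / 0 -4 -2]. Elementwise product with the kernel and sum: 0·1 + 0·1 + 0·1 + -3·1 + -3·1 + 0·-1 + -4·1 + -2·-2.

-6 3 -4
17 34 -4
-10 -24 5
13 -9 9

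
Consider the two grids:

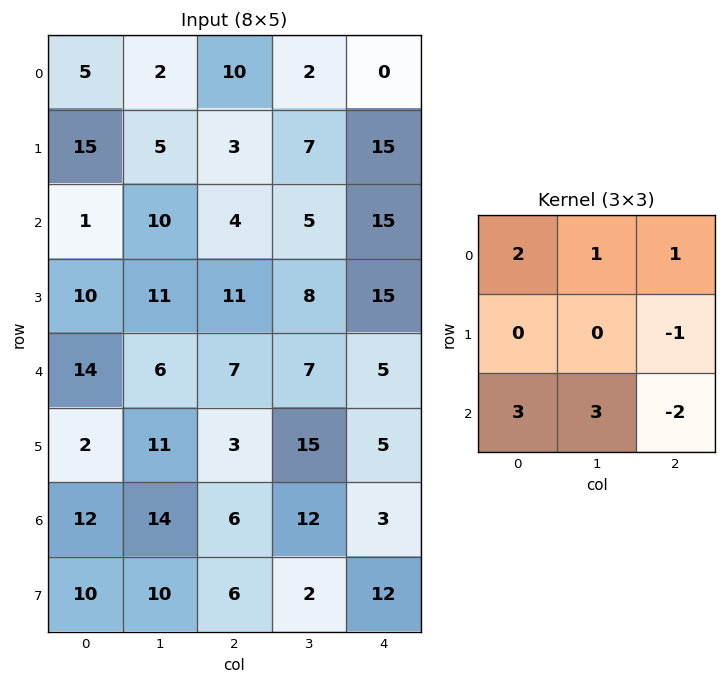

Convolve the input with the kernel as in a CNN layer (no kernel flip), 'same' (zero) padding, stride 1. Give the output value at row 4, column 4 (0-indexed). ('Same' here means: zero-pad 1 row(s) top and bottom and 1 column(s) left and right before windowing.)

91

The receptive field on the zero-padded input at this output position is [8 15 0 / 7 5 0 / 15 5 0]. Elementwise product with the kernel and sum: 8·2 + 15·1 + 0·1 + 0·-1 + 15·3 + 5·3 + 0·-2.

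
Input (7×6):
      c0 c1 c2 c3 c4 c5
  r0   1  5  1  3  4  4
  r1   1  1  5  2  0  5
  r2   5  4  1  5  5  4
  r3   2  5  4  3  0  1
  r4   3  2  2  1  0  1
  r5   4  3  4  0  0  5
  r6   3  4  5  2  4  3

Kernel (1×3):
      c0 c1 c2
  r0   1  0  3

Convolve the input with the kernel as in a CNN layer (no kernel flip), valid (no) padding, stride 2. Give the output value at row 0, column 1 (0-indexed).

13

The receptive field on the input at this output position is [1 3 4]. Elementwise product with the kernel and sum: 1·1 + 4·3.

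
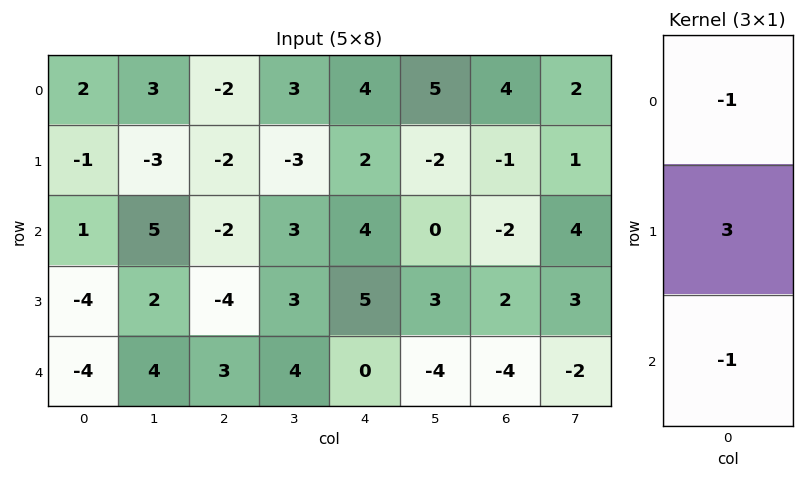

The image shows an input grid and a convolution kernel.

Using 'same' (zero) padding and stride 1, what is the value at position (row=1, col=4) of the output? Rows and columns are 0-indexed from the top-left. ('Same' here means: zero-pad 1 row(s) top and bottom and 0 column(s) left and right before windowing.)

The receptive field on the zero-padded input at this output position is [4 / 2 / 4]. Elementwise product with the kernel and sum: 4·-1 + 2·3 + 4·-1.

-2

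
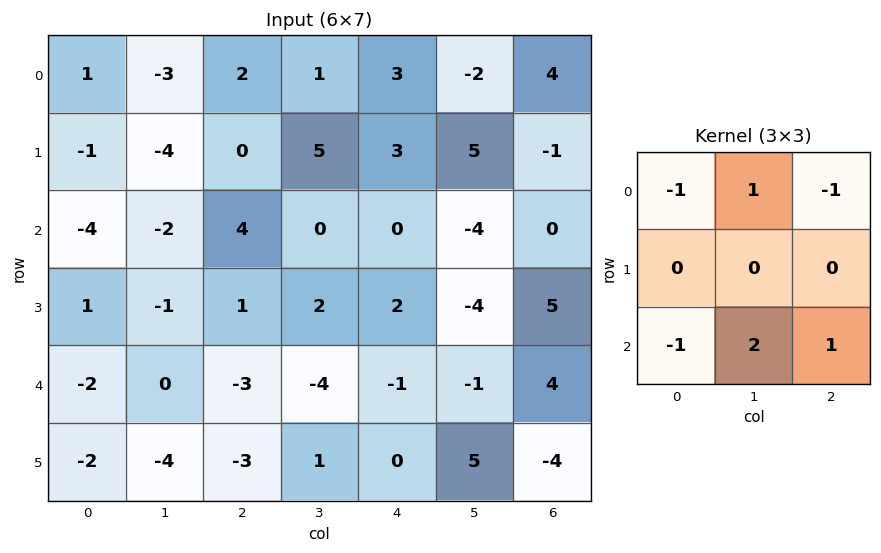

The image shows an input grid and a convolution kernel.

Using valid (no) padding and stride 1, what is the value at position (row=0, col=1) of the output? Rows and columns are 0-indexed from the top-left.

The receptive field on the input at this output position is [-3 2 1 / -4 0 5 / -2 4 0]. Elementwise product with the kernel and sum: -3·-1 + 2·1 + 1·-1 + -2·-1 + 4·2 + 0·1.

14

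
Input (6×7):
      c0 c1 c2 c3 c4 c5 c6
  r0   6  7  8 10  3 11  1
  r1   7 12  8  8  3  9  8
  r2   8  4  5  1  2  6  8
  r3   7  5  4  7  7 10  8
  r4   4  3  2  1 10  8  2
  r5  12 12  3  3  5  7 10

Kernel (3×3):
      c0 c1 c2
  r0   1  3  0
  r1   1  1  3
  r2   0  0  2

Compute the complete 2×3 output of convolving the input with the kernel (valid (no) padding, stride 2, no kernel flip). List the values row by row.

80 67 88
48 60 65

Output[0,0]: The receptive field on the input at this output position is [6 7 8 / 7 12 8 / 8 4 5]. Elementwise product with the kernel and sum: 6·1 + 7·3 + 7·1 + 12·1 + 8·3 + 5·2.
Output[0,1]: The receptive field on the input at this output position is [8 10 3 / 8 8 3 / 5 1 2]. Elementwise product with the kernel and sum: 8·1 + 10·3 + 8·1 + 8·1 + 3·3 + 2·2.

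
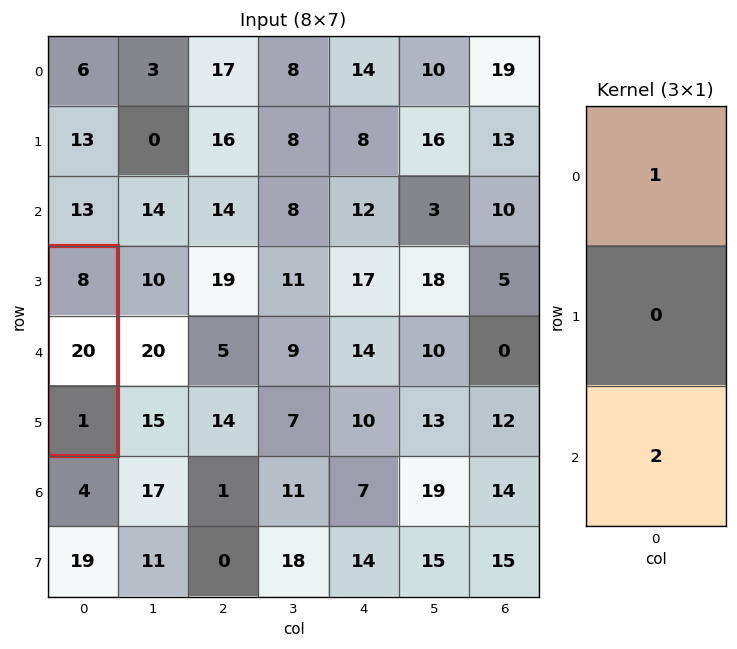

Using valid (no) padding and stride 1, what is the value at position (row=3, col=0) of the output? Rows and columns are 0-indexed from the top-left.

10

The receptive field on the input at this output position is [8 / 20 / 1]. Elementwise product with the kernel and sum: 8·1 + 1·2.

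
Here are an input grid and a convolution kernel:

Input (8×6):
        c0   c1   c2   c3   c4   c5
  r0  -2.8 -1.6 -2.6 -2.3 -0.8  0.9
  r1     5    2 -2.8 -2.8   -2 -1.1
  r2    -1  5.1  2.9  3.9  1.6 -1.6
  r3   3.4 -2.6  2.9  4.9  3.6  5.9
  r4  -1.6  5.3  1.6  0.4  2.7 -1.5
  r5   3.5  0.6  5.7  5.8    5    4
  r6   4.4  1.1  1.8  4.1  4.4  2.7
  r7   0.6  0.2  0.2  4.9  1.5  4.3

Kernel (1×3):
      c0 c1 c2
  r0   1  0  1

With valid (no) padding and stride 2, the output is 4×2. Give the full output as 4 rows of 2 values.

-5.4 -3.4
1.9 4.5
0 4.3
6.2 6.2

Output[0,0]: The receptive field on the input at this output position is [-2.8 -1.6 -2.6]. Elementwise product with the kernel and sum: -2.8·1 + -2.6·1.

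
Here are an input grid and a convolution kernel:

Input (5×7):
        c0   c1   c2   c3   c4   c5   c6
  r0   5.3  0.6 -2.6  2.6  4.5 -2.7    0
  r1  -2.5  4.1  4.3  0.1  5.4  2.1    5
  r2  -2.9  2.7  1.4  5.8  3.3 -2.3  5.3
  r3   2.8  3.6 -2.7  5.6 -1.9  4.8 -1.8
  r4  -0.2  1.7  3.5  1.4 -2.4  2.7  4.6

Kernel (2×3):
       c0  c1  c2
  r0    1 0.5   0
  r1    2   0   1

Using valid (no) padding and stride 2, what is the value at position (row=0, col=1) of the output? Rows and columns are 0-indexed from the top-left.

The receptive field on the input at this output position is [-2.6 2.6 4.5 / 4.3 0.1 5.4]. Elementwise product with the kernel and sum: -2.6·1 + 2.6·0.5 + 4.3·2 + 5.4·1.

12.7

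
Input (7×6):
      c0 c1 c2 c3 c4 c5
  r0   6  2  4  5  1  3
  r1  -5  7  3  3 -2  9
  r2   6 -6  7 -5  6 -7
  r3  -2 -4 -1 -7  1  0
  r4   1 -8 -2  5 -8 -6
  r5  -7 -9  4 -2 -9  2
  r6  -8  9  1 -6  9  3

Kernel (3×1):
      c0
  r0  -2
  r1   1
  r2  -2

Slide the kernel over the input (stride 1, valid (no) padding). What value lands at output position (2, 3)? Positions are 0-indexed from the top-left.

-7

The receptive field on the input at this output position is [-5 / -7 / 5]. Elementwise product with the kernel and sum: -5·-2 + -7·1 + 5·-2.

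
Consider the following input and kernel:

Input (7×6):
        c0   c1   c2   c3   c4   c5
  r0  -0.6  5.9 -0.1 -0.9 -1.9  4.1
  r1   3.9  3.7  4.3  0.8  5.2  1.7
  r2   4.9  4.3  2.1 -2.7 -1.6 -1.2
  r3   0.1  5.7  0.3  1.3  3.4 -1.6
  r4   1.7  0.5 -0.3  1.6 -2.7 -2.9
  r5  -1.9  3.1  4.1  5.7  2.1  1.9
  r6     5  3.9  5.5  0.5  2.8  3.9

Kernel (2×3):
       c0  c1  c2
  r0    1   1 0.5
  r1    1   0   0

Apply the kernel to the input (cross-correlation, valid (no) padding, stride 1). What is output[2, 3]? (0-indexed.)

-3.6

The receptive field on the input at this output position is [-2.7 -1.6 -1.2 / 1.3 3.4 -1.6]. Elementwise product with the kernel and sum: -2.7·1 + -1.6·1 + -1.2·0.5 + 1.3·1.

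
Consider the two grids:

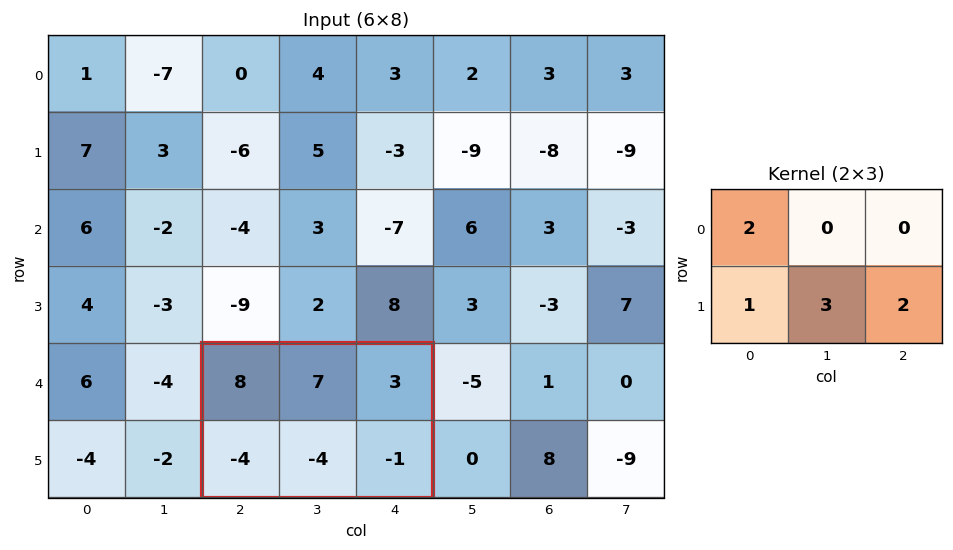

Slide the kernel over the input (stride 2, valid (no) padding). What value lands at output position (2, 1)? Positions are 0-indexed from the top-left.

-2

The receptive field on the input at this output position is [8 7 3 / -4 -4 -1]. Elementwise product with the kernel and sum: 8·2 + -4·1 + -4·3 + -1·2.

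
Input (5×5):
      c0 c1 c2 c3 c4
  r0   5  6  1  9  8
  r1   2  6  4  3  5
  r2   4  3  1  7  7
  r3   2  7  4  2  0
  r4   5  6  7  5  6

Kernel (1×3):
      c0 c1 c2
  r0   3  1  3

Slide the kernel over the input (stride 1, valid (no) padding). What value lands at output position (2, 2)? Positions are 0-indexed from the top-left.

The receptive field on the input at this output position is [1 7 7]. Elementwise product with the kernel and sum: 1·3 + 7·1 + 7·3.

31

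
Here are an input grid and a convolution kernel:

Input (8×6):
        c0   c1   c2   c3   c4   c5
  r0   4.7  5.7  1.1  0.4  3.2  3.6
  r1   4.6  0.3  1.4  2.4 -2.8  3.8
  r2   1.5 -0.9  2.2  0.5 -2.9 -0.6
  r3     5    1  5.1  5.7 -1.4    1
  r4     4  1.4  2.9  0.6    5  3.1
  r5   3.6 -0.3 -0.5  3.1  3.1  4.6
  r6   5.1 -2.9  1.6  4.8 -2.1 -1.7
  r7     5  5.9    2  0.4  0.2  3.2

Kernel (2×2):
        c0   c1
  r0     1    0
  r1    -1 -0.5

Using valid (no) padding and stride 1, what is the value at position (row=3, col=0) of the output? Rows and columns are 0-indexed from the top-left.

The receptive field on the input at this output position is [5 1 / 4 1.4]. Elementwise product with the kernel and sum: 5·1 + 4·-1 + 1.4·-0.5.

0.3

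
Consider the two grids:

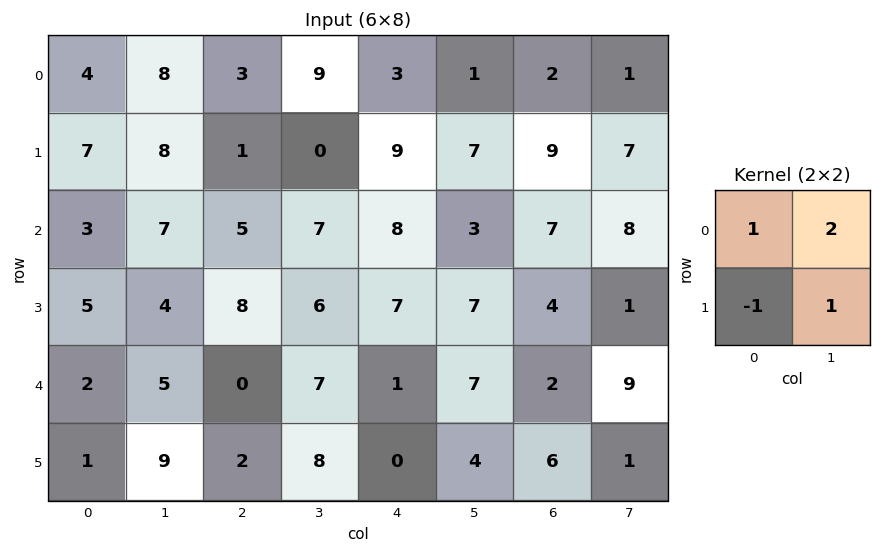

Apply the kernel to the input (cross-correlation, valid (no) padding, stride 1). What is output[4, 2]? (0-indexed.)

20

The receptive field on the input at this output position is [0 7 / 2 8]. Elementwise product with the kernel and sum: 0·1 + 7·2 + 2·-1 + 8·1.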